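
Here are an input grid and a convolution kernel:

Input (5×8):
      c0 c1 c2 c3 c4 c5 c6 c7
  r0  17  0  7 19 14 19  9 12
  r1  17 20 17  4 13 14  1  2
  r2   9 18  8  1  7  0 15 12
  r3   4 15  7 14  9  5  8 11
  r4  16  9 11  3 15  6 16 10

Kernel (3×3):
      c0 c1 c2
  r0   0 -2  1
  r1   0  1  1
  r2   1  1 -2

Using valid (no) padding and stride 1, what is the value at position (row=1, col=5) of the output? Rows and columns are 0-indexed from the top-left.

The receptive field on the input at this output position is [14 1 2 / 0 15 12 / 5 8 11]. Elementwise product with the kernel and sum: 1·-2 + 2·1 + 15·1 + 12·1 + 5·1 + 8·1 + 11·-2.

18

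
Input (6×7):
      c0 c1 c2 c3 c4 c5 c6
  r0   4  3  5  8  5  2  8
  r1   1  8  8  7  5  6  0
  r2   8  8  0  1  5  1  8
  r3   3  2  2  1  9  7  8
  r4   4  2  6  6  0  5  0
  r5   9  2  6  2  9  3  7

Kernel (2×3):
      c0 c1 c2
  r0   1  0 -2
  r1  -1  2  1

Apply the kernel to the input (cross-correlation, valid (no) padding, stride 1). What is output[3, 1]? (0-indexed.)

16

The receptive field on the input at this output position is [2 2 1 / 2 6 6]. Elementwise product with the kernel and sum: 2·1 + 1·-2 + 2·-1 + 6·2 + 6·1.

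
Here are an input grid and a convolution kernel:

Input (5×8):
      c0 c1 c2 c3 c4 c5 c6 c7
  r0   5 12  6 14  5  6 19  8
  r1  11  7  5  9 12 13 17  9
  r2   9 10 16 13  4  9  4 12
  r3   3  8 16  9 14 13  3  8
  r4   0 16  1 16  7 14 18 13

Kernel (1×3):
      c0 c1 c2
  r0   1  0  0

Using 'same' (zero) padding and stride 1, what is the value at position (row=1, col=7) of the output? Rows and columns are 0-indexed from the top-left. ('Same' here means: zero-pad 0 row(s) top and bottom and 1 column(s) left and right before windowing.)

17

The receptive field on the zero-padded input at this output position is [17 9 0]. Elementwise product with the kernel and sum: 17·1.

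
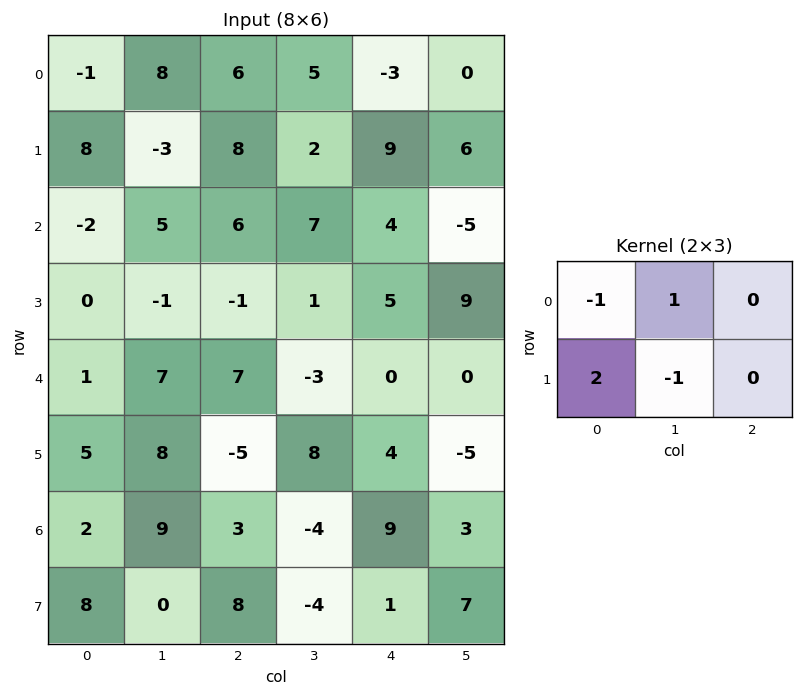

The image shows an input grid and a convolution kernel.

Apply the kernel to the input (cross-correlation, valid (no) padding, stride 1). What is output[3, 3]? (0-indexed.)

-2

The receptive field on the input at this output position is [1 5 9 / -3 0 0]. Elementwise product with the kernel and sum: 1·-1 + 5·1 + -3·2 + 0·-1.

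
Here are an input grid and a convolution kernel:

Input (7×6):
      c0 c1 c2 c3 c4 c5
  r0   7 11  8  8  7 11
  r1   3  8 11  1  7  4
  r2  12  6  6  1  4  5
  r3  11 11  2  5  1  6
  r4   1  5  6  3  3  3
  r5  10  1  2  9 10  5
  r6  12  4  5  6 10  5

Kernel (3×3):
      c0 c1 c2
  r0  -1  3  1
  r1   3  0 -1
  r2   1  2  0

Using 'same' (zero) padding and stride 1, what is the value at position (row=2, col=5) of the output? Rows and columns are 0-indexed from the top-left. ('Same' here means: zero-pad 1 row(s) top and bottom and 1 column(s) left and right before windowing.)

The receptive field on the zero-padded input at this output position is [7 4 0 / 4 5 0 / 1 6 0]. Elementwise product with the kernel and sum: 7·-1 + 4·3 + 0·1 + 4·3 + 0·-1 + 1·1 + 6·2.

30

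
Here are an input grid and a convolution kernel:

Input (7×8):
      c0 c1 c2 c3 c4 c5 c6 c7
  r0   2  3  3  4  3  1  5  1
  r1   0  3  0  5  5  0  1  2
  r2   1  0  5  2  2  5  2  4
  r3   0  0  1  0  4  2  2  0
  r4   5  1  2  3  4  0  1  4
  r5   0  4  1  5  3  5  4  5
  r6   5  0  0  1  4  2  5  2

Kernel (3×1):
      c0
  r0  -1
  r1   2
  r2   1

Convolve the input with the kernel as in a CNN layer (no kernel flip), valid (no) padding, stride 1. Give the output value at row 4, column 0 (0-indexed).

0

The receptive field on the input at this output position is [5 / 0 / 5]. Elementwise product with the kernel and sum: 5·-1 + 0·2 + 5·1.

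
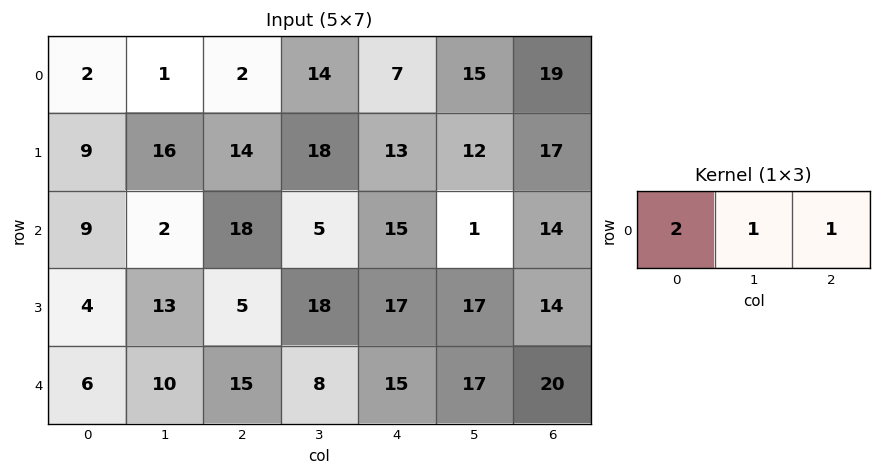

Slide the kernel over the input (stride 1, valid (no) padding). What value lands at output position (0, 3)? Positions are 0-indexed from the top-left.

The receptive field on the input at this output position is [14 7 15]. Elementwise product with the kernel and sum: 14·2 + 7·1 + 15·1.

50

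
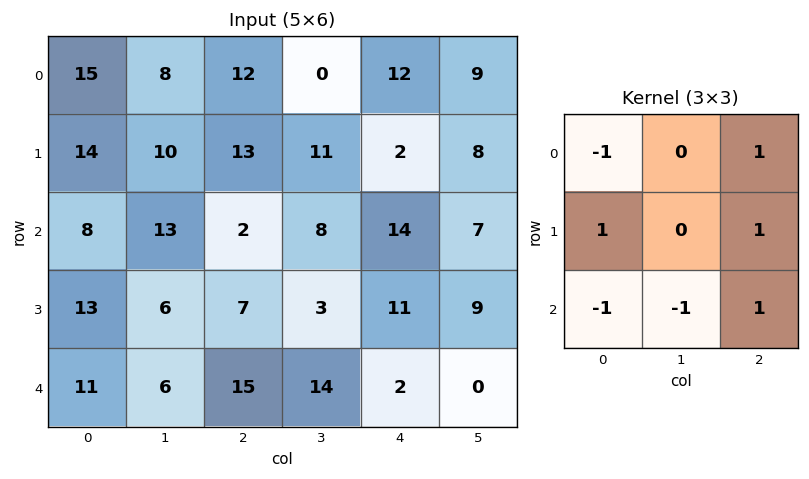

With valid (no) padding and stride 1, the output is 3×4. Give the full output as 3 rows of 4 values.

5 6 19 13
-3 12 6 7
12 -3 3 -5

Output[0,0]: The receptive field on the input at this output position is [15 8 12 / 14 10 13 / 8 13 2]. Elementwise product with the kernel and sum: 15·-1 + 12·1 + 14·1 + 13·1 + 8·-1 + 13·-1 + 2·1.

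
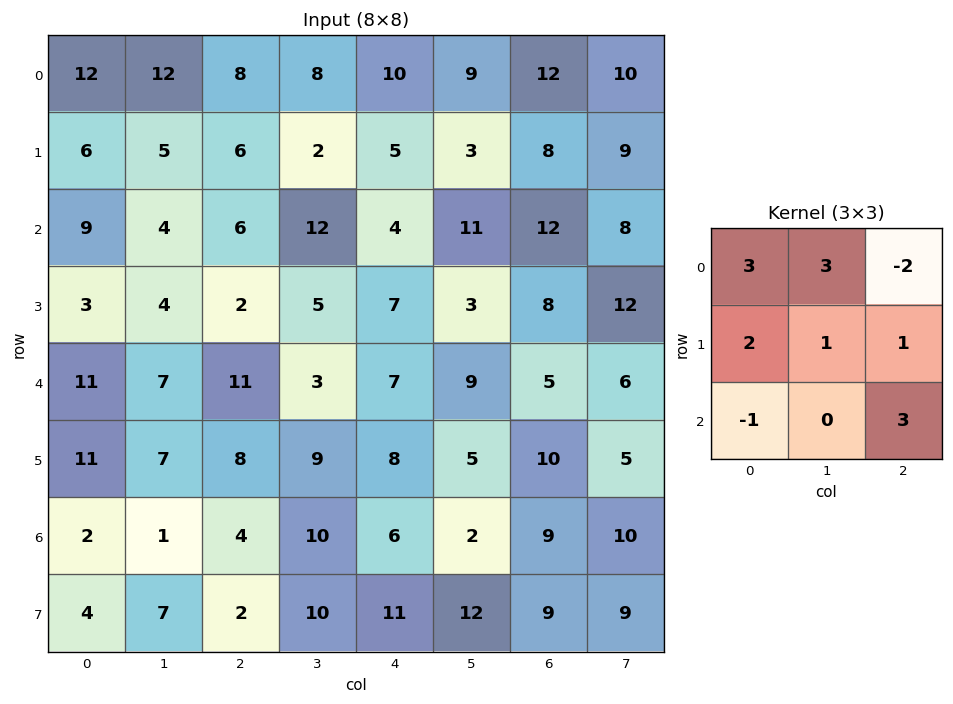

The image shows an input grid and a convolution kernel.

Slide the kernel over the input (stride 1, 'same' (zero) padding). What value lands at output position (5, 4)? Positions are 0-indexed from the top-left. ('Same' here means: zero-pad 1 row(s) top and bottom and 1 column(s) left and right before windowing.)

39

The receptive field on the zero-padded input at this output position is [3 7 9 / 9 8 5 / 10 6 2]. Elementwise product with the kernel and sum: 3·3 + 7·3 + 9·-2 + 9·2 + 8·1 + 5·1 + 10·-1 + 2·3.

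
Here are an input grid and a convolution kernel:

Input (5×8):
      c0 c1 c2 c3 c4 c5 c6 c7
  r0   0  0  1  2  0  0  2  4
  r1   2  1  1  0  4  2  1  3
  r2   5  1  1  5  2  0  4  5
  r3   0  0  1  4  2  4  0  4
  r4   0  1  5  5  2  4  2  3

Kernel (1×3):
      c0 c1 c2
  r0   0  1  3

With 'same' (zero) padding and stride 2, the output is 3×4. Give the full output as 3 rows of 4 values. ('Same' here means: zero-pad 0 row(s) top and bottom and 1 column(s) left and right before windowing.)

Output[0,0]: The receptive field on the zero-padded input at this output position is [0 0 0]. Elementwise product with the kernel and sum: 0·1 + 0·3.
Output[0,1]: The receptive field on the zero-padded input at this output position is [0 1 2]. Elementwise product with the kernel and sum: 1·1 + 2·3.

0 7 0 14
8 16 2 19
3 20 14 11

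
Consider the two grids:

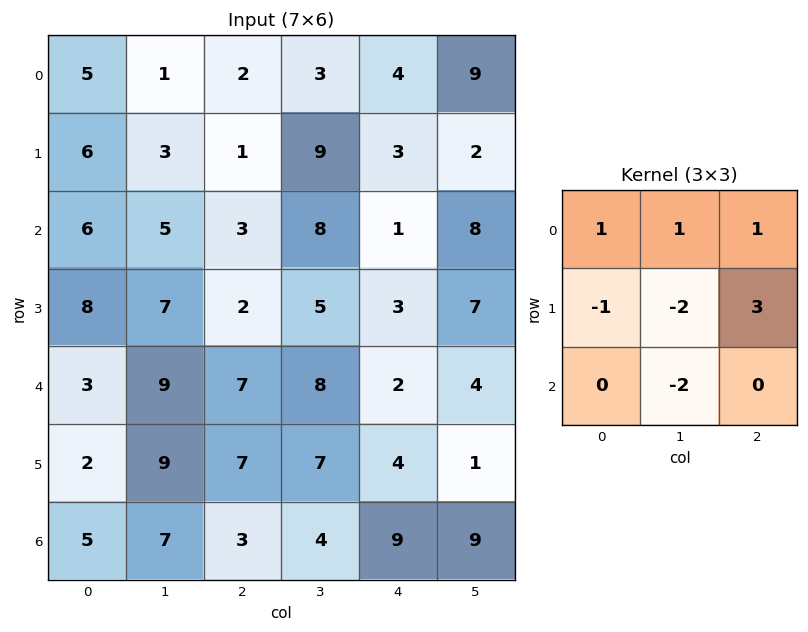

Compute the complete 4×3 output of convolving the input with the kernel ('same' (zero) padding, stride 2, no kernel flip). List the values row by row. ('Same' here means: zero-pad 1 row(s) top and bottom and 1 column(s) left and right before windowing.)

-19 2 10
-4 22 22
32 1 7
22 22 17

Output[0,0]: The receptive field on the zero-padded input at this output position is [0 0 0 / 0 5 1 / 0 6 3]. Elementwise product with the kernel and sum: 0·1 + 0·1 + 0·1 + 0·-1 + 5·-2 + 1·3 + 6·-2.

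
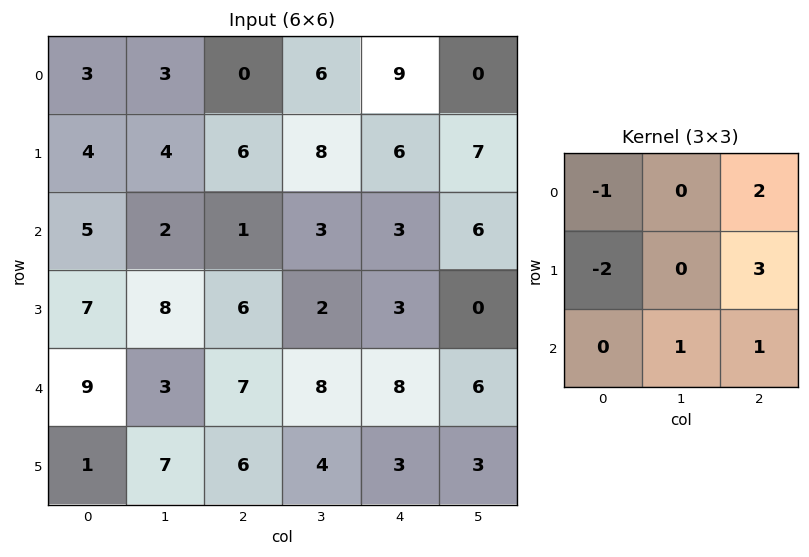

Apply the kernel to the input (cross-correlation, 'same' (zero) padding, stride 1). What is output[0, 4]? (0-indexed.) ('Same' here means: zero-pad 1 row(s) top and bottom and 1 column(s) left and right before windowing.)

The receptive field on the zero-padded input at this output position is [0 0 0 / 6 9 0 / 8 6 7]. Elementwise product with the kernel and sum: 0·-1 + 0·2 + 6·-2 + 0·3 + 6·1 + 7·1.

1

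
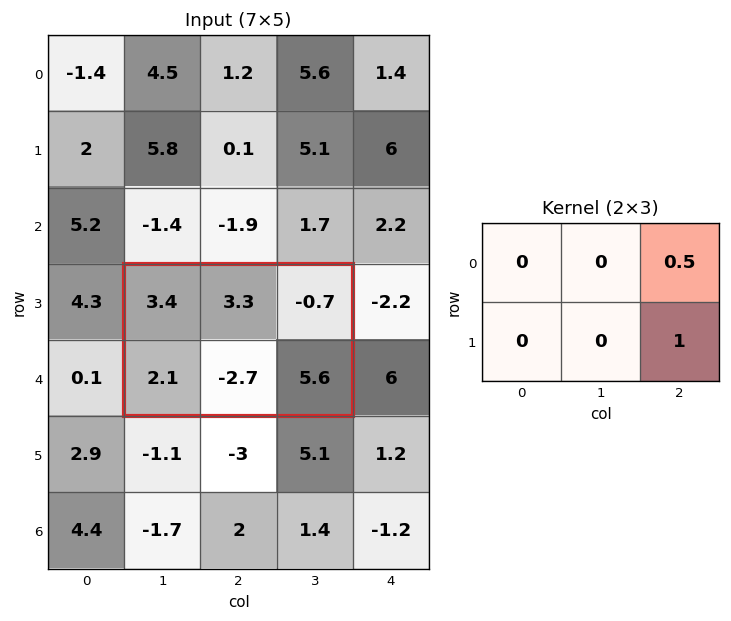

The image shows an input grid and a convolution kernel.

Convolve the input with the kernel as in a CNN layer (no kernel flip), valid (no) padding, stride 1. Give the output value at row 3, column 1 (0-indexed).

The receptive field on the input at this output position is [3.4 3.3 -0.7 / 2.1 -2.7 5.6]. Elementwise product with the kernel and sum: -0.7·0.5 + 5.6·1.

5.25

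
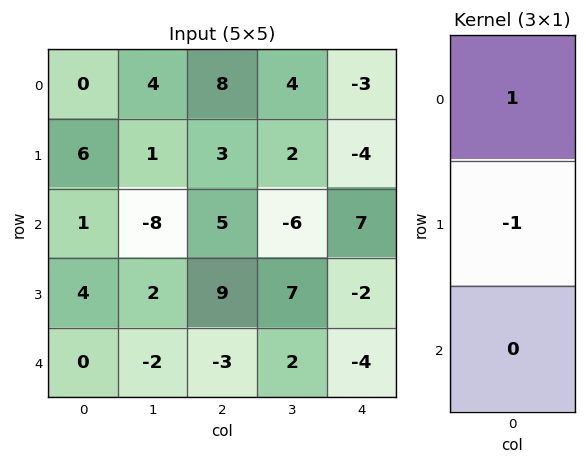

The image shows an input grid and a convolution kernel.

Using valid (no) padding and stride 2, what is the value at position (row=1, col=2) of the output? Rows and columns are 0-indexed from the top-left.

The receptive field on the input at this output position is [7 / -2 / -4]. Elementwise product with the kernel and sum: 7·1 + -2·-1.

9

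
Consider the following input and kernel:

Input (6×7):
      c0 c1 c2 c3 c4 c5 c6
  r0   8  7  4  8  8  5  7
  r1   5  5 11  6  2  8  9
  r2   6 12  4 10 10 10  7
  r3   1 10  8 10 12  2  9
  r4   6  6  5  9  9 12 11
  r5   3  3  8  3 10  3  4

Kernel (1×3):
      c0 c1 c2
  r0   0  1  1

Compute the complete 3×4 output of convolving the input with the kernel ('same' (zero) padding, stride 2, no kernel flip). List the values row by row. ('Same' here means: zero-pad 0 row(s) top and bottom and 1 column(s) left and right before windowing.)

15 12 13 7
18 14 20 7
12 14 21 11

Output[0,0]: The receptive field on the zero-padded input at this output position is [0 8 7]. Elementwise product with the kernel and sum: 8·1 + 7·1.
Output[0,1]: The receptive field on the zero-padded input at this output position is [7 4 8]. Elementwise product with the kernel and sum: 4·1 + 8·1.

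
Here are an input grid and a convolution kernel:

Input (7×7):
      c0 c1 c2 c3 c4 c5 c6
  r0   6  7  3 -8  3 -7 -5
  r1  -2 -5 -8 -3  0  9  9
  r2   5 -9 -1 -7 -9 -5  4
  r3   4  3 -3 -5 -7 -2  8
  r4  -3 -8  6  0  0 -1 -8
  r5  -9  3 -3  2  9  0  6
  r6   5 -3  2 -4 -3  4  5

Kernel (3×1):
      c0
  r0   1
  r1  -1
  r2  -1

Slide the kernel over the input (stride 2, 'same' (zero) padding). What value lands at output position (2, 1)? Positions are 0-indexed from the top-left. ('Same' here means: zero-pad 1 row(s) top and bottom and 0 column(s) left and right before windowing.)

-6

The receptive field on the zero-padded input at this output position is [-3 / 6 / -3]. Elementwise product with the kernel and sum: -3·1 + 6·-1 + -3·-1.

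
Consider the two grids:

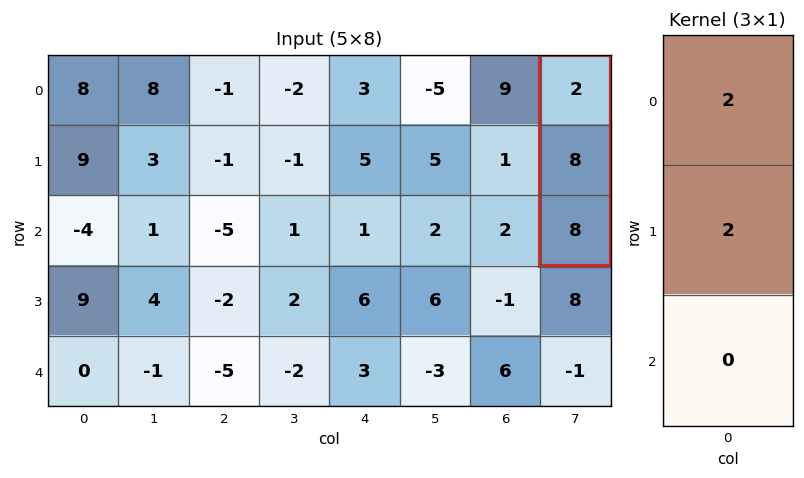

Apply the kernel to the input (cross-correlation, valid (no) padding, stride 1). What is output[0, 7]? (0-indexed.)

The receptive field on the input at this output position is [2 / 8 / 8]. Elementwise product with the kernel and sum: 2·2 + 8·2.

20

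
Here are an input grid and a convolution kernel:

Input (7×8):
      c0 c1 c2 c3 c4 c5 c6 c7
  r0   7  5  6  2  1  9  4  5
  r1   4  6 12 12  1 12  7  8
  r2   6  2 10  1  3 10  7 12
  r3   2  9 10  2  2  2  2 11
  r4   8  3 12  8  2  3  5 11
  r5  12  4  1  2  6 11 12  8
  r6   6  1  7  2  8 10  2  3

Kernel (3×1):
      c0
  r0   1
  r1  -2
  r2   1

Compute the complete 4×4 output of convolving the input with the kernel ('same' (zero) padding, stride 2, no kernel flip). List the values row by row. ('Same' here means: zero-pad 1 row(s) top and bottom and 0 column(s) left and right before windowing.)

Output[0,0]: The receptive field on the zero-padded input at this output position is [0 / 7 / 4]. Elementwise product with the kernel and sum: 0·1 + 7·-2 + 4·1.
Output[0,1]: The receptive field on the zero-padded input at this output position is [0 / 6 / 12]. Elementwise product with the kernel and sum: 0·1 + 6·-2 + 12·1.

-10 0 -1 -1
-6 2 -3 -5
-2 -13 4 4
0 -13 -10 8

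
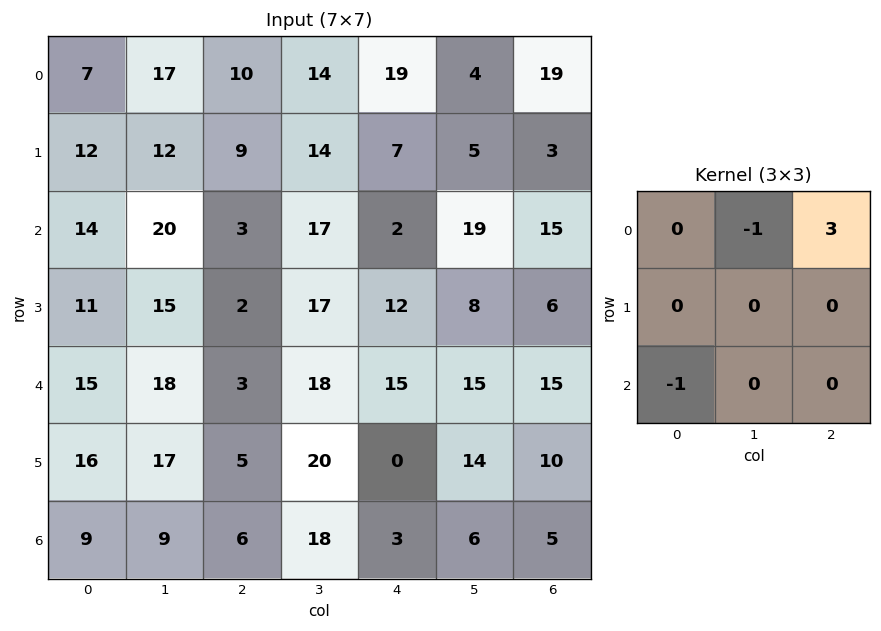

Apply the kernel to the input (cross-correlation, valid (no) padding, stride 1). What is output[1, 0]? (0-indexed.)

The receptive field on the input at this output position is [12 12 9 / 14 20 3 / 11 15 2]. Elementwise product with the kernel and sum: 12·-1 + 9·3 + 11·-1.

4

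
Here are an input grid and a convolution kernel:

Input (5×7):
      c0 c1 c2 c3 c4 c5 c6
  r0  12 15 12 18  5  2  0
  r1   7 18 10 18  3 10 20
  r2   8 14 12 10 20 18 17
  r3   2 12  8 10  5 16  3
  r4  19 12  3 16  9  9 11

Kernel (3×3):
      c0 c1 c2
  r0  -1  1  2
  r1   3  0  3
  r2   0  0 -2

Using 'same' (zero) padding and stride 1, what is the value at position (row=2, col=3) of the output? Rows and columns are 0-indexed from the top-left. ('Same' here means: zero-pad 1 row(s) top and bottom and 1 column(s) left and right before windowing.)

100

The receptive field on the zero-padded input at this output position is [10 18 3 / 12 10 20 / 8 10 5]. Elementwise product with the kernel and sum: 10·-1 + 18·1 + 3·2 + 12·3 + 20·3 + 5·-2.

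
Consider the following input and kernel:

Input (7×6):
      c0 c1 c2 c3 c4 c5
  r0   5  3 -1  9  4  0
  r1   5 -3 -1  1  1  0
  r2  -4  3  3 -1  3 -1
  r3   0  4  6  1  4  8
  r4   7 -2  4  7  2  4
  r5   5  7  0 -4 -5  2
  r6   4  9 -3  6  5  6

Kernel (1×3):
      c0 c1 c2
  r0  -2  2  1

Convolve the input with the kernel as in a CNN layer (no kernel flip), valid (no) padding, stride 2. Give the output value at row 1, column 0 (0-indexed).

17

The receptive field on the input at this output position is [-4 3 3]. Elementwise product with the kernel and sum: -4·-2 + 3·2 + 3·1.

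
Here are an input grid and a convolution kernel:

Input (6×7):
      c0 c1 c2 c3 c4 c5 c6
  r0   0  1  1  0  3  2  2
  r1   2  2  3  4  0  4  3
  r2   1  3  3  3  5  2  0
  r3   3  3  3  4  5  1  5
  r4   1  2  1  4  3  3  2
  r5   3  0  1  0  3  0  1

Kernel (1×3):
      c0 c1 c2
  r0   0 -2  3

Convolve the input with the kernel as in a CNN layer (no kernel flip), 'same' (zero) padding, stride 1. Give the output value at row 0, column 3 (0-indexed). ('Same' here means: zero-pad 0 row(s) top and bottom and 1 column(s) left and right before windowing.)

9

The receptive field on the zero-padded input at this output position is [1 0 3]. Elementwise product with the kernel and sum: 0·-2 + 3·3.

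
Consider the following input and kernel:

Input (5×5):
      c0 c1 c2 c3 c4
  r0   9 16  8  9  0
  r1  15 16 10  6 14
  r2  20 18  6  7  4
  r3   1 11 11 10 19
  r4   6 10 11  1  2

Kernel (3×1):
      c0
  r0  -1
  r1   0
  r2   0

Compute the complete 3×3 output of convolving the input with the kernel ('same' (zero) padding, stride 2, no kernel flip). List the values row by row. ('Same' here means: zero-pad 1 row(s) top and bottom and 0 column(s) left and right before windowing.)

Output[0,0]: The receptive field on the zero-padded input at this output position is [0 / 9 / 15]. Elementwise product with the kernel and sum: 0·-1.

0 0 0
-15 -10 -14
-1 -11 -19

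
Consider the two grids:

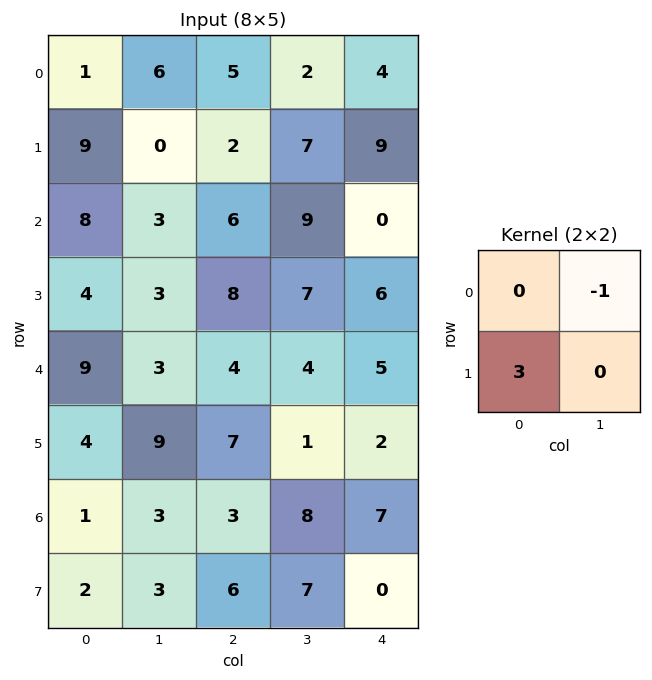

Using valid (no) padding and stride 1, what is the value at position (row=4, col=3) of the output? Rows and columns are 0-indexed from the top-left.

The receptive field on the input at this output position is [4 5 / 1 2]. Elementwise product with the kernel and sum: 5·-1 + 1·3.

-2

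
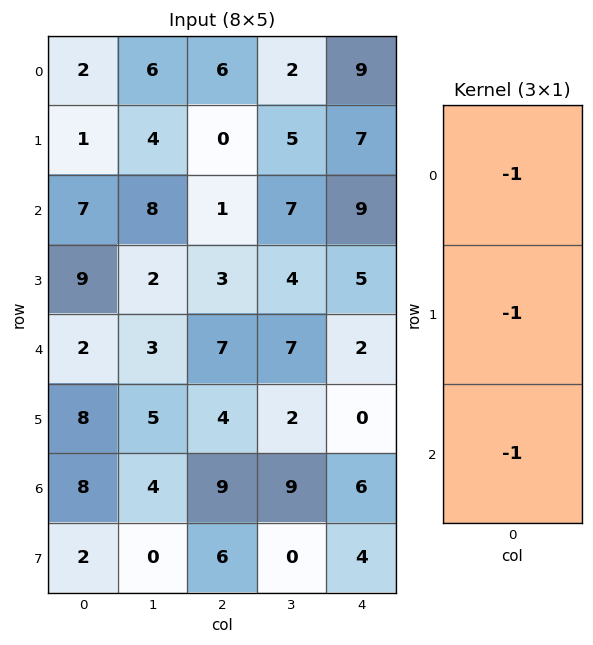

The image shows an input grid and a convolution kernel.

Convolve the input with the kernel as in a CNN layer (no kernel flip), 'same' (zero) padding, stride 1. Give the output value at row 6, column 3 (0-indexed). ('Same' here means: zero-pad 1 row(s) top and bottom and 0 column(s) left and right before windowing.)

The receptive field on the zero-padded input at this output position is [2 / 9 / 0]. Elementwise product with the kernel and sum: 2·-1 + 9·-1 + 0·-1.

-11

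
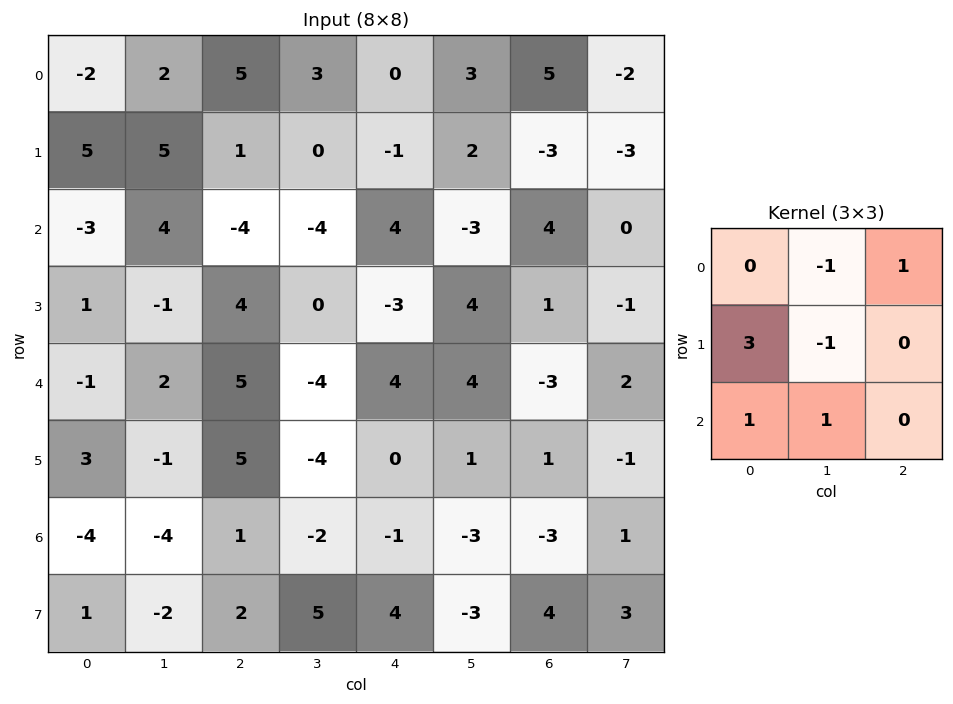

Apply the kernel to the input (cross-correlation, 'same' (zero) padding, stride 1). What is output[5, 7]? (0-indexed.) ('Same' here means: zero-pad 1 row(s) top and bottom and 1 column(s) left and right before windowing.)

0

The receptive field on the zero-padded input at this output position is [-3 2 0 / 1 -1 0 / -3 1 0]. Elementwise product with the kernel and sum: 2·-1 + 0·1 + 1·3 + -1·-1 + -3·1 + 1·1.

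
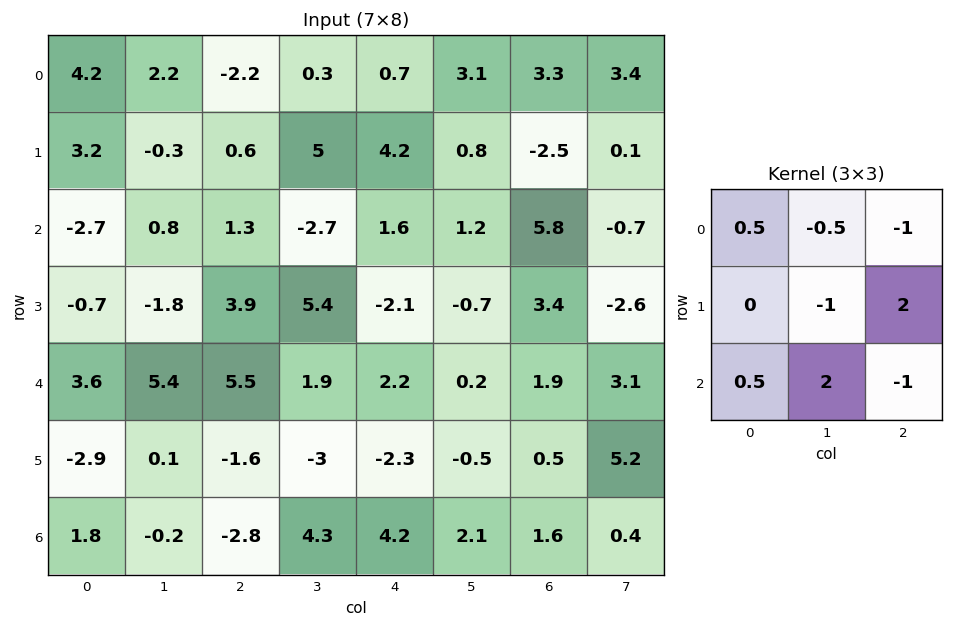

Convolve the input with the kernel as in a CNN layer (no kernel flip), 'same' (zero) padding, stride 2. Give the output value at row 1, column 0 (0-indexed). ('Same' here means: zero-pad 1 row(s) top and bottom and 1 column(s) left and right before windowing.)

3.4

The receptive field on the zero-padded input at this output position is [0 3.2 -0.3 / 0 -2.7 0.8 / 0 -0.7 -1.8]. Elementwise product with the kernel and sum: 0·0.5 + 3.2·-0.5 + -0.3·-1 + -2.7·-1 + 0.8·2 + 0·0.5 + -0.7·2 + -1.8·-1.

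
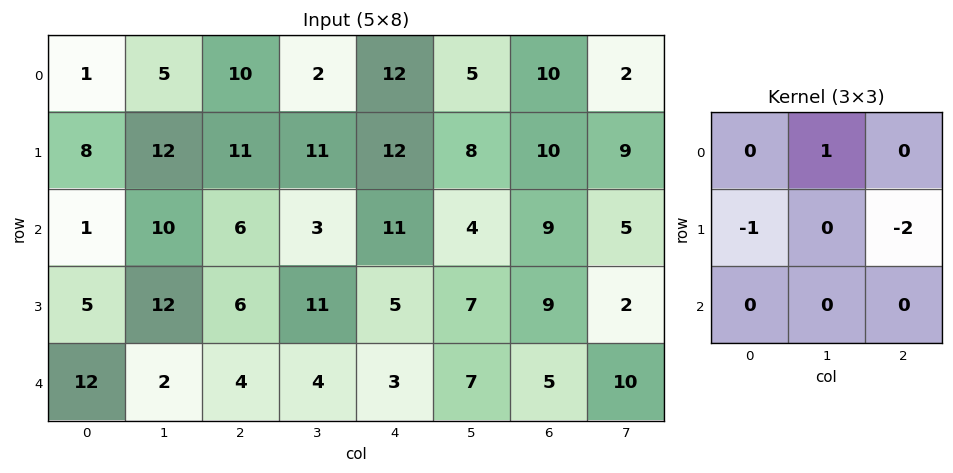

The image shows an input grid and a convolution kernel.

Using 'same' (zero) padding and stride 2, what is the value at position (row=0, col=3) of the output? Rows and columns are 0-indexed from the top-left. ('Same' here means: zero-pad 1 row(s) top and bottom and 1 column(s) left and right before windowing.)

The receptive field on the zero-padded input at this output position is [0 0 0 / 5 10 2 / 8 10 9]. Elementwise product with the kernel and sum: 0·1 + 5·-1 + 2·-2.

-9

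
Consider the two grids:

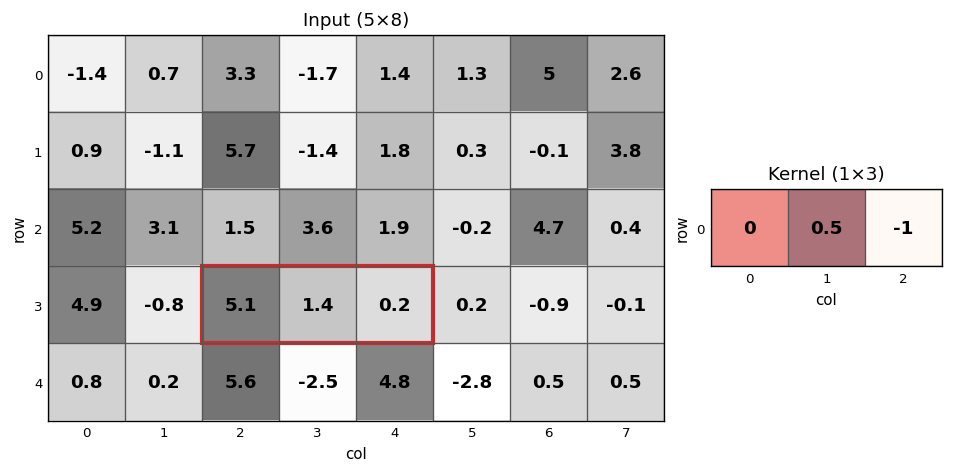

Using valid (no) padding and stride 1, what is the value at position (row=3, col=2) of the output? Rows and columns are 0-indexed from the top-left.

0.5

The receptive field on the input at this output position is [5.1 1.4 0.2]. Elementwise product with the kernel and sum: 1.4·0.5 + 0.2·-1.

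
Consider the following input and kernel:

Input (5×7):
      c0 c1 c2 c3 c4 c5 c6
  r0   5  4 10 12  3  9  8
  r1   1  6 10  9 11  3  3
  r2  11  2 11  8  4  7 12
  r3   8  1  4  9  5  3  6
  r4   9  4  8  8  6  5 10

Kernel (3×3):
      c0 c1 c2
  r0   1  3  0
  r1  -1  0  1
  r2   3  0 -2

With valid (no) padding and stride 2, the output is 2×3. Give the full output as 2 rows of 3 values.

37 72 10
24 48 24

Output[0,0]: The receptive field on the input at this output position is [5 4 10 / 1 6 10 / 11 2 11]. Elementwise product with the kernel and sum: 5·1 + 4·3 + 1·-1 + 10·1 + 11·3 + 11·-2.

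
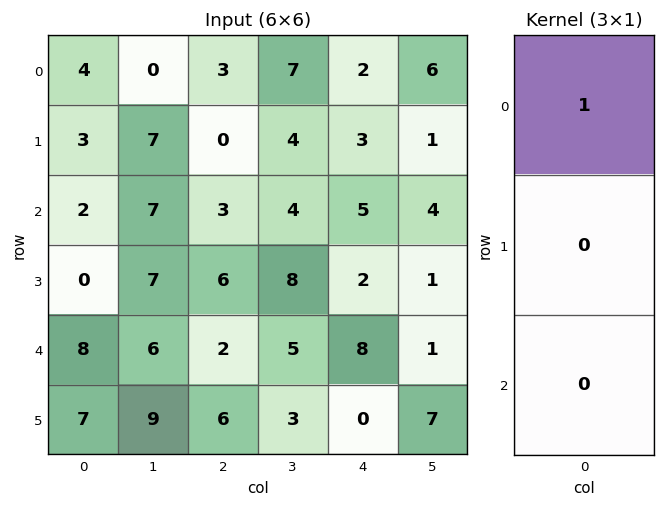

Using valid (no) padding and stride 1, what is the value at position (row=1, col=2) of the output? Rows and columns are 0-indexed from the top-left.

0

The receptive field on the input at this output position is [0 / 3 / 6]. Elementwise product with the kernel and sum: 0·1.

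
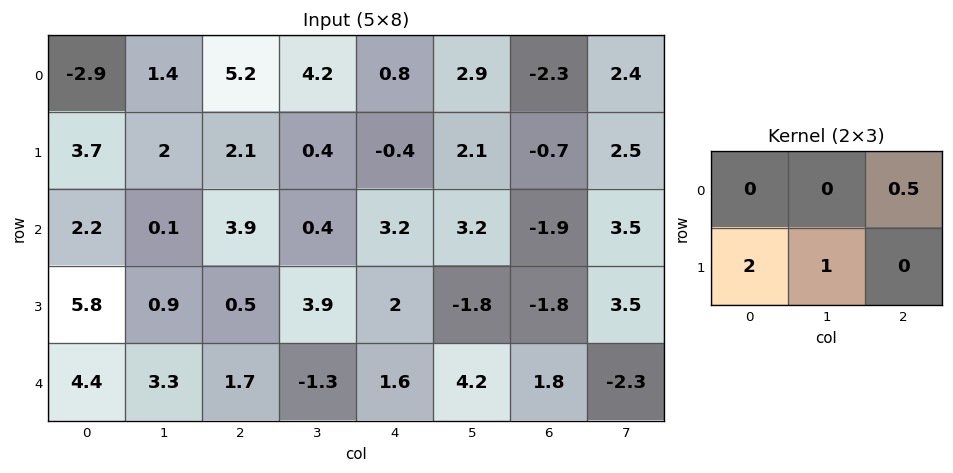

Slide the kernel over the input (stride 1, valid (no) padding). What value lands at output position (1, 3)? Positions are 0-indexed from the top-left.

The receptive field on the input at this output position is [0.4 -0.4 2.1 / 0.4 3.2 3.2]. Elementwise product with the kernel and sum: 2.1·0.5 + 0.4·2 + 3.2·1.

5.05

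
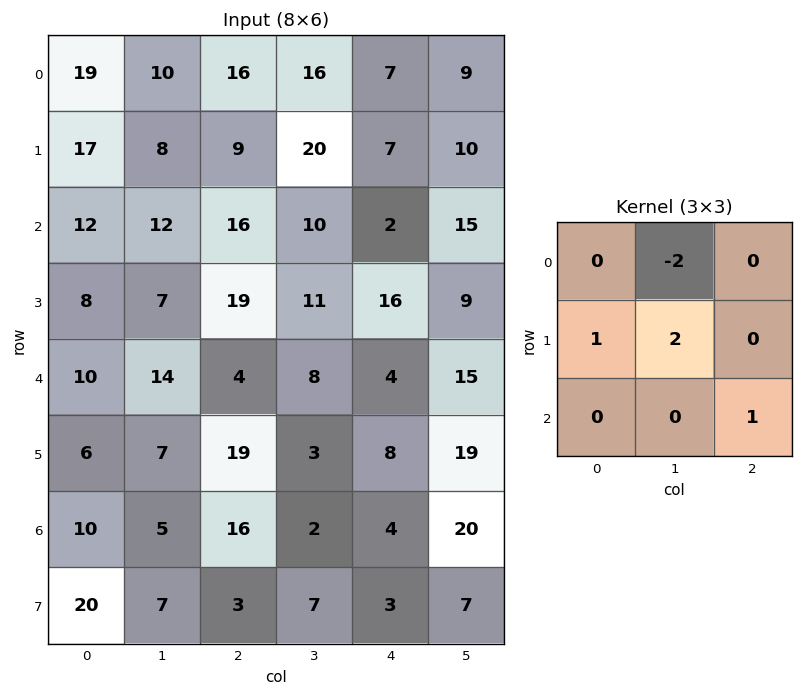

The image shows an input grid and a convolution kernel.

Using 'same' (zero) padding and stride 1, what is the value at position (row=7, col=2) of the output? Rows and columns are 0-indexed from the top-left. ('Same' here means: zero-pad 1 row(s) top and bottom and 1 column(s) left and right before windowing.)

The receptive field on the zero-padded input at this output position is [5 16 2 / 7 3 7 / 0 0 0]. Elementwise product with the kernel and sum: 16·-2 + 7·1 + 3·2 + 0·1.

-19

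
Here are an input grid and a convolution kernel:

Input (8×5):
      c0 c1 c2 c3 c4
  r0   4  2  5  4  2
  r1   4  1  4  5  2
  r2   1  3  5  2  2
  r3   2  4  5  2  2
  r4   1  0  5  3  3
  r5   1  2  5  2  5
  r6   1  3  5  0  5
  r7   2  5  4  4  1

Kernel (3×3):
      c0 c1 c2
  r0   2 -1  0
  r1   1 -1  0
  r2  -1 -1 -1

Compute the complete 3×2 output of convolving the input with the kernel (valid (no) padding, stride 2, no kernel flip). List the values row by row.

Output[0,0]: The receptive field on the input at this output position is [4 2 5 / 4 1 4 / 1 3 5]. Elementwise product with the kernel and sum: 4·2 + 2·-1 + 4·1 + 1·-1 + 1·-1 + 3·-1 + 5·-1.

0 -4
-9 0
-8 0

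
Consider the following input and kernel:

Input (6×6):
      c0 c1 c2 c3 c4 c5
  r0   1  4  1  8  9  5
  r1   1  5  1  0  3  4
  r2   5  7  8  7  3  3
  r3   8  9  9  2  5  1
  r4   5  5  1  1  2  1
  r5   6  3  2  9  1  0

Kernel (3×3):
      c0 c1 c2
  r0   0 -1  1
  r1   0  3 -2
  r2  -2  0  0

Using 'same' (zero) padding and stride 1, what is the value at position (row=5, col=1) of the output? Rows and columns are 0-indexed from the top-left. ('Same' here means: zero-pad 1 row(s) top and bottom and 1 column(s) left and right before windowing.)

The receptive field on the zero-padded input at this output position is [5 5 1 / 6 3 2 / 0 0 0]. Elementwise product with the kernel and sum: 5·-1 + 1·1 + 3·3 + 2·-2 + 0·-2.

1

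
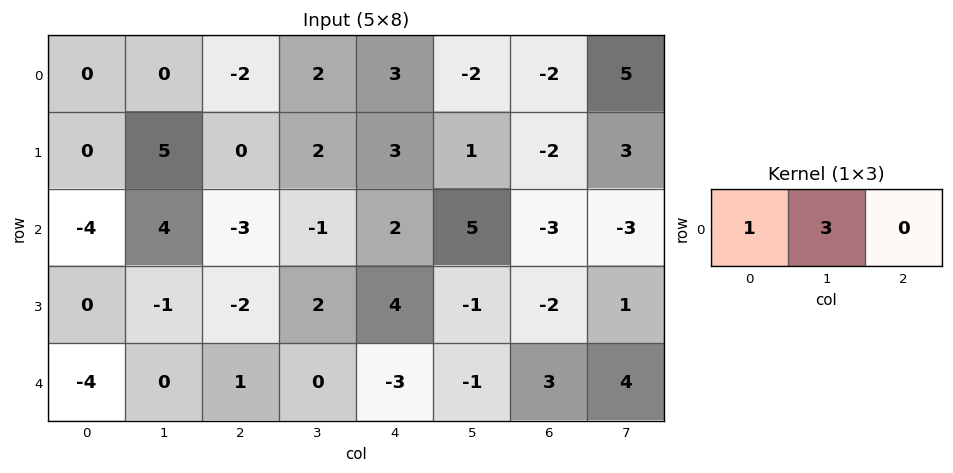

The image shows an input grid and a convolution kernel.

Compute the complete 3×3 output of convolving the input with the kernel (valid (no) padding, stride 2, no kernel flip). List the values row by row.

Output[0,0]: The receptive field on the input at this output position is [0 0 -2]. Elementwise product with the kernel and sum: 0·1 + 0·3.

0 4 -3
8 -6 17
-4 1 -6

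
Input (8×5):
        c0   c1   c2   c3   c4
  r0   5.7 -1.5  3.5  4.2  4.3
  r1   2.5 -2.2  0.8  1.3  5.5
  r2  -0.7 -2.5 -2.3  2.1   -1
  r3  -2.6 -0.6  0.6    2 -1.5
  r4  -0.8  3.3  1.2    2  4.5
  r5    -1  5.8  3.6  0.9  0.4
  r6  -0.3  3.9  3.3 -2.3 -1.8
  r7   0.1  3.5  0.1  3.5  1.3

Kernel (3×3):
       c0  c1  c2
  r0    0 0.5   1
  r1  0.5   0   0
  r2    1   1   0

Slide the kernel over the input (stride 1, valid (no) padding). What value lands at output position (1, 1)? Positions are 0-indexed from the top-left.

The receptive field on the input at this output position is [-2.2 0.8 1.3 / -2.5 -2.3 2.1 / -0.6 0.6 2]. Elementwise product with the kernel and sum: 0.8·0.5 + 1.3·1 + -2.5·0.5 + -0.6·1 + 0.6·1.

0.45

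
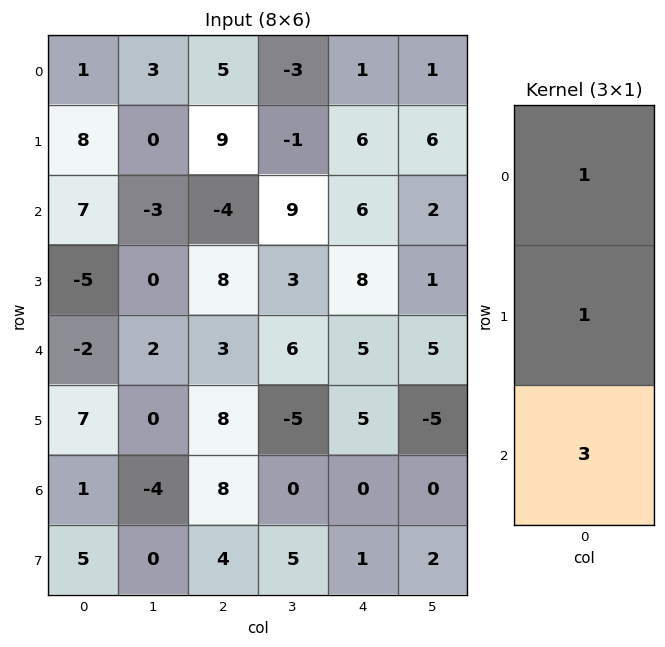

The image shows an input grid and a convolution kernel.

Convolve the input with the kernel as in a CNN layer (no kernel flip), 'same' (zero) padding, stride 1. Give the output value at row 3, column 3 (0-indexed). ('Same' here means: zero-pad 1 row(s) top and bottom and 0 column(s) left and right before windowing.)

30

The receptive field on the zero-padded input at this output position is [9 / 3 / 6]. Elementwise product with the kernel and sum: 9·1 + 3·1 + 6·3.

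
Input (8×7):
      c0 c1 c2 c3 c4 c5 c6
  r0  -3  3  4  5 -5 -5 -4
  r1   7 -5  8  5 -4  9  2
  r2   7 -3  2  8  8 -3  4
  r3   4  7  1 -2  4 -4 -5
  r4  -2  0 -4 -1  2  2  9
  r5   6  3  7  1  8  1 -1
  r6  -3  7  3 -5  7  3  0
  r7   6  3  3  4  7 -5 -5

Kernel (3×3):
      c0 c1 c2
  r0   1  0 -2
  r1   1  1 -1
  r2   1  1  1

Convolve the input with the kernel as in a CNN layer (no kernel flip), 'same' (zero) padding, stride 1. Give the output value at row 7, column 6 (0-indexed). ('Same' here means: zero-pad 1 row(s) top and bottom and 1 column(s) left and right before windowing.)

-7

The receptive field on the zero-padded input at this output position is [3 0 0 / -5 -5 0 / 0 0 0]. Elementwise product with the kernel and sum: 3·1 + 0·-2 + -5·1 + -5·1 + 0·-1 + 0·1 + 0·1 + 0·1.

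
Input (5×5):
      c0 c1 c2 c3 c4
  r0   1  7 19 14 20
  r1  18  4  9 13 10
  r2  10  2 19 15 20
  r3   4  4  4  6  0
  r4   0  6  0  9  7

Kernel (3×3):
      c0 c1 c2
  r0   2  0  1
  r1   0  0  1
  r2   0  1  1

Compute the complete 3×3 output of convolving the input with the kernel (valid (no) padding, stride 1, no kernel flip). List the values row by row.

51 75 103
72 46 54
49 34 74

Output[0,0]: The receptive field on the input at this output position is [1 7 19 / 18 4 9 / 10 2 19]. Elementwise product with the kernel and sum: 1·2 + 19·1 + 9·1 + 2·1 + 19·1.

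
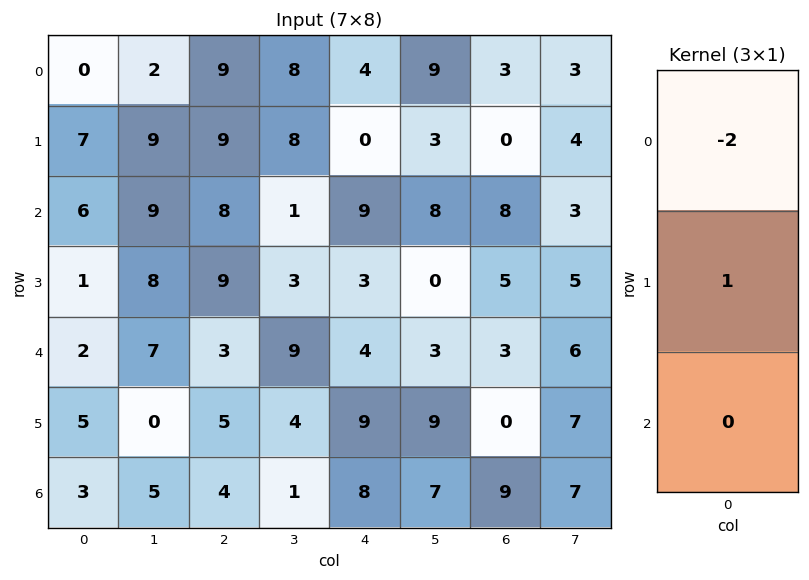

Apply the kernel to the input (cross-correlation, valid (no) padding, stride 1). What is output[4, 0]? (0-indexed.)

1

The receptive field on the input at this output position is [2 / 5 / 3]. Elementwise product with the kernel and sum: 2·-2 + 5·1.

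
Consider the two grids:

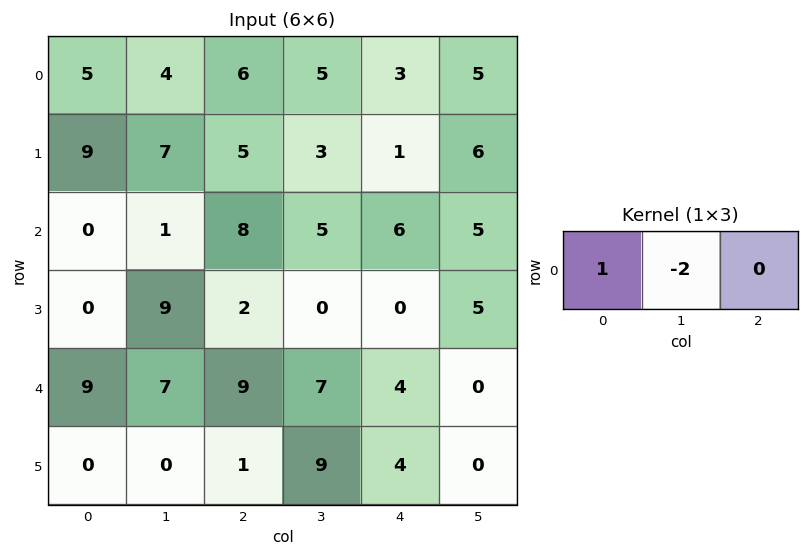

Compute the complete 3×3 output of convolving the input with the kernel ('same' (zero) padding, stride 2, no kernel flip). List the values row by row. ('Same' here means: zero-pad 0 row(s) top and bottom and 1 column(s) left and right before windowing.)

Output[0,0]: The receptive field on the zero-padded input at this output position is [0 5 4]. Elementwise product with the kernel and sum: 0·1 + 5·-2.
Output[0,1]: The receptive field on the zero-padded input at this output position is [4 6 5]. Elementwise product with the kernel and sum: 4·1 + 6·-2.

-10 -8 -1
0 -15 -7
-18 -11 -1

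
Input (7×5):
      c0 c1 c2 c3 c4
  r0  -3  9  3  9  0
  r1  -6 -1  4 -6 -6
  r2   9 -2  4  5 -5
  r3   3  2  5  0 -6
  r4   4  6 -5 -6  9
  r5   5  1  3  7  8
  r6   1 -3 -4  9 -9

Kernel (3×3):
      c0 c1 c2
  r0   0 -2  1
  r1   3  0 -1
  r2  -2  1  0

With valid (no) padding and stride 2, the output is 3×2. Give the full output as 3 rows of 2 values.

-57 -3
10 10
-10 39

Output[0,0]: The receptive field on the input at this output position is [-3 9 3 / -6 -1 4 / 9 -2 4]. Elementwise product with the kernel and sum: 9·-2 + 3·1 + -6·3 + 4·-1 + 9·-2 + -2·1.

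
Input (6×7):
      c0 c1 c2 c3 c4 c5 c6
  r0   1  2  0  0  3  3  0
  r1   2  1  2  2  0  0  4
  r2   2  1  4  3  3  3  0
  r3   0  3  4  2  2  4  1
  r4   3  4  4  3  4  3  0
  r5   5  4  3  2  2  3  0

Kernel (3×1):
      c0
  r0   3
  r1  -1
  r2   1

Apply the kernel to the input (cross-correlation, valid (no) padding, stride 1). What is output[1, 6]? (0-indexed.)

13

The receptive field on the input at this output position is [4 / 0 / 1]. Elementwise product with the kernel and sum: 4·3 + 0·-1 + 1·1.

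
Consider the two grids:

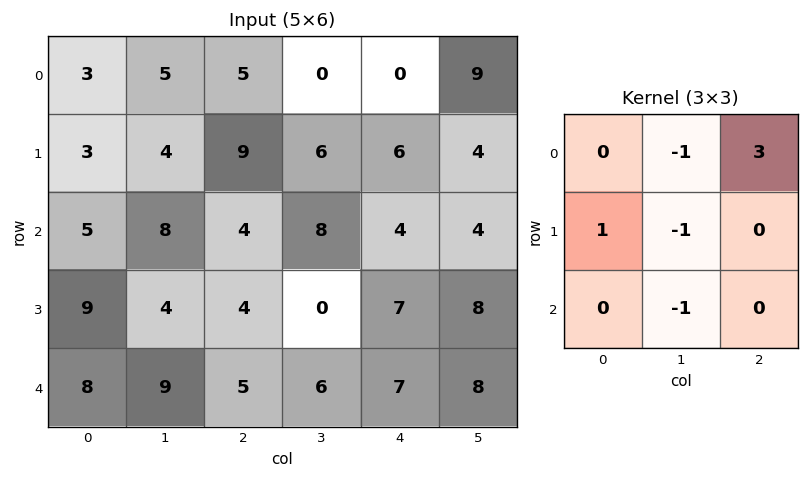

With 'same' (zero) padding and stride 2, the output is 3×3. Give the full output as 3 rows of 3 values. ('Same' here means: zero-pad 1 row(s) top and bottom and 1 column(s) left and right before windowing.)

-6 -9 -6
-5 9 3
-5 0 16

Output[0,0]: The receptive field on the zero-padded input at this output position is [0 0 0 / 0 3 5 / 0 3 4]. Elementwise product with the kernel and sum: 0·-1 + 0·3 + 0·1 + 3·-1 + 3·-1.
Output[0,1]: The receptive field on the zero-padded input at this output position is [0 0 0 / 5 5 0 / 4 9 6]. Elementwise product with the kernel and sum: 0·-1 + 0·3 + 5·1 + 5·-1 + 9·-1.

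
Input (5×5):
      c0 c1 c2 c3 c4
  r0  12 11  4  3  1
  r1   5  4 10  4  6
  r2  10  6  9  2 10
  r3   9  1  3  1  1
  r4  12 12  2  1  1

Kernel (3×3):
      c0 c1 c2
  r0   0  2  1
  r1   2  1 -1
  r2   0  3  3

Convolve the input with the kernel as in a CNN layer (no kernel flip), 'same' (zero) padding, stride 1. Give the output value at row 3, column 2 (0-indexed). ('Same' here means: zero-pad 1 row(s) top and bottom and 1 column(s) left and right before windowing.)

33

The receptive field on the zero-padded input at this output position is [6 9 2 / 1 3 1 / 12 2 1]. Elementwise product with the kernel and sum: 9·2 + 2·1 + 1·2 + 3·1 + 1·-1 + 2·3 + 1·3.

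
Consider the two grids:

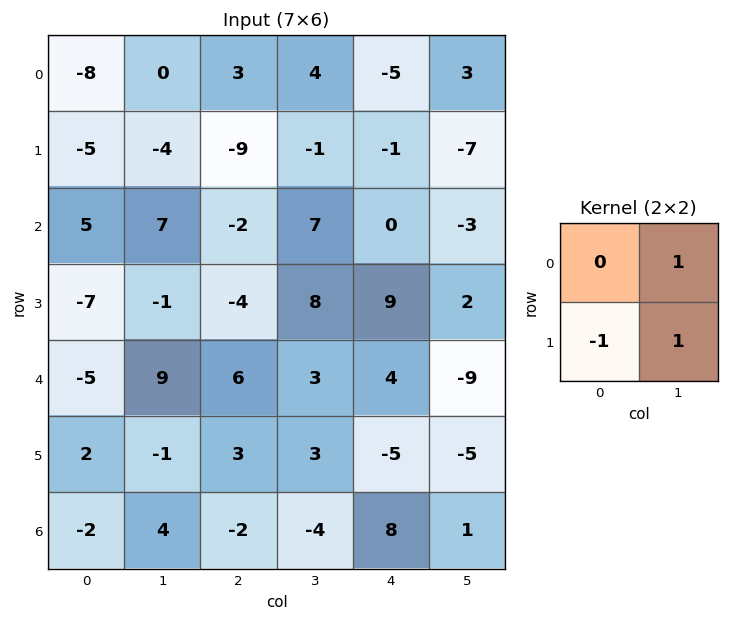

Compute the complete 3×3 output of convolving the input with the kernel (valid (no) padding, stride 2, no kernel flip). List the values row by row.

Output[0,0]: The receptive field on the input at this output position is [-8 0 / -5 -4]. Elementwise product with the kernel and sum: 0·1 + -5·-1 + -4·1.

1 12 -3
13 19 -10
6 3 -9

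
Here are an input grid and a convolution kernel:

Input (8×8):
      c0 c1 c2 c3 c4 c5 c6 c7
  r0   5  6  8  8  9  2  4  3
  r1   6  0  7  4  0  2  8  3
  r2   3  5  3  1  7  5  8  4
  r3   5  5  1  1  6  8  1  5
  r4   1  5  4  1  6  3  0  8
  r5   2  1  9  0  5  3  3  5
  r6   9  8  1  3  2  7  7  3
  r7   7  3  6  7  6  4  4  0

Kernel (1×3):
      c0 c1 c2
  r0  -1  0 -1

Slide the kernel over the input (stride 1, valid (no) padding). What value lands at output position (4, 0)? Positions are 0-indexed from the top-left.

The receptive field on the input at this output position is [1 5 4]. Elementwise product with the kernel and sum: 1·-1 + 4·-1.

-5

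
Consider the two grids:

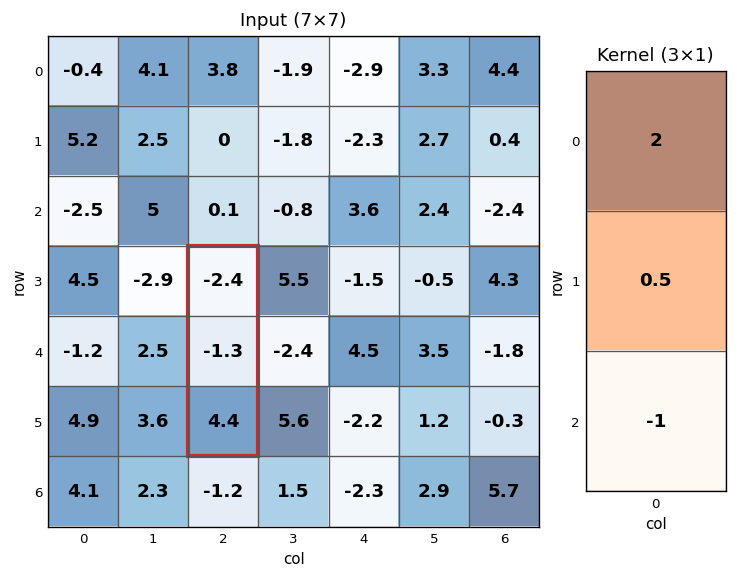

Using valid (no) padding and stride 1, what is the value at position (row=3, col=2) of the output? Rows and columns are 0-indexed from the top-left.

The receptive field on the input at this output position is [-2.4 / -1.3 / 4.4]. Elementwise product with the kernel and sum: -2.4·2 + -1.3·0.5 + 4.4·-1.

-9.85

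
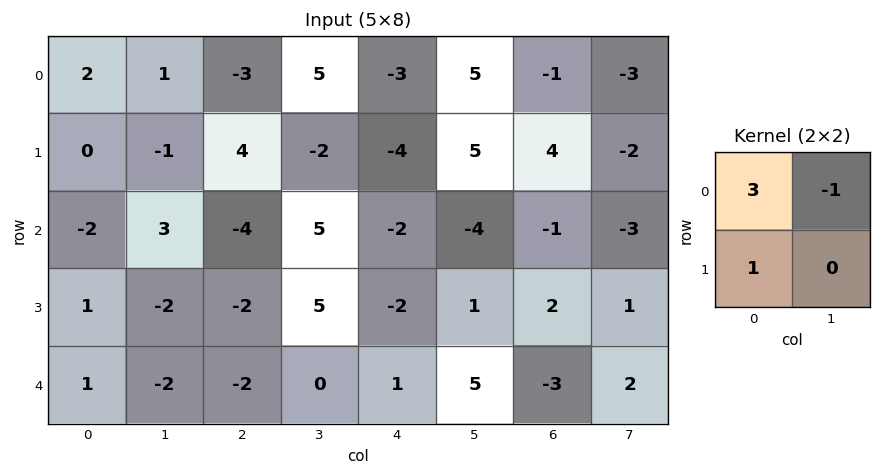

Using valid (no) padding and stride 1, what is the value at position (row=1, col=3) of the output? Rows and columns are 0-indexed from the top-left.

3

The receptive field on the input at this output position is [-2 -4 / 5 -2]. Elementwise product with the kernel and sum: -2·3 + -4·-1 + 5·1.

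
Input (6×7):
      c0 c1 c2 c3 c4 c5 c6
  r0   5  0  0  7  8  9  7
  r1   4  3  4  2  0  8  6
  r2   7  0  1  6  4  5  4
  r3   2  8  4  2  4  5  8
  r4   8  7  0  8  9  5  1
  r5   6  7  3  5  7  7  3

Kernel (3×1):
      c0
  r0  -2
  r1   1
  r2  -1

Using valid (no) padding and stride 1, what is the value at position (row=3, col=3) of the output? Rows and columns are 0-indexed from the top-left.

-1

The receptive field on the input at this output position is [2 / 8 / 5]. Elementwise product with the kernel and sum: 2·-2 + 8·1 + 5·-1.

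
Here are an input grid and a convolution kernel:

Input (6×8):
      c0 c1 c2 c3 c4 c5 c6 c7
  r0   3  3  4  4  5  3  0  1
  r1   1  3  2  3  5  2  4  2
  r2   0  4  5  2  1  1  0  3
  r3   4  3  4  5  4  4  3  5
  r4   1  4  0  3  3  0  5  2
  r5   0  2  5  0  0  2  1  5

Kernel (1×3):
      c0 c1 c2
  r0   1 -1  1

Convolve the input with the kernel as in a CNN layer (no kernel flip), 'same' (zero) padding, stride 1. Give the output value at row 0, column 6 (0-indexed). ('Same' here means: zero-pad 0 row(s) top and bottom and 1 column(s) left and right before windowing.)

The receptive field on the zero-padded input at this output position is [3 0 1]. Elementwise product with the kernel and sum: 3·1 + 0·-1 + 1·1.

4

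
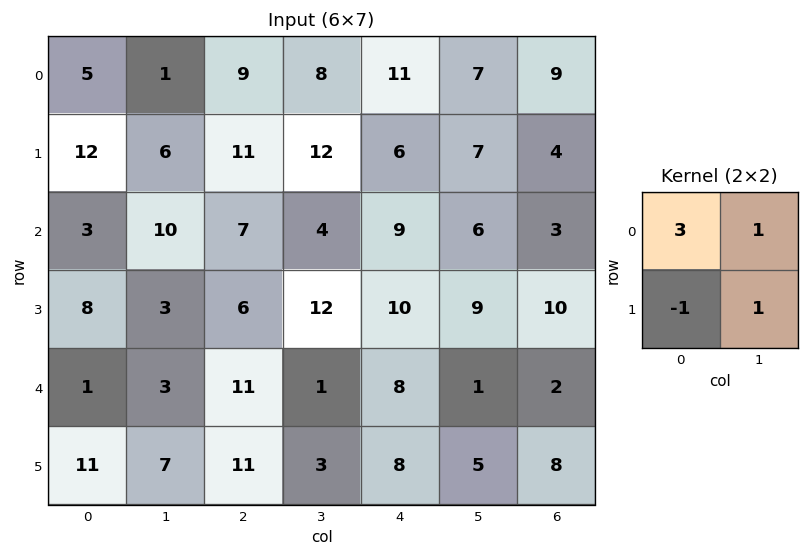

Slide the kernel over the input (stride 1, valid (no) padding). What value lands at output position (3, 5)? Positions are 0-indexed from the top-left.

38

The receptive field on the input at this output position is [9 10 / 1 2]. Elementwise product with the kernel and sum: 9·3 + 10·1 + 1·-1 + 2·1.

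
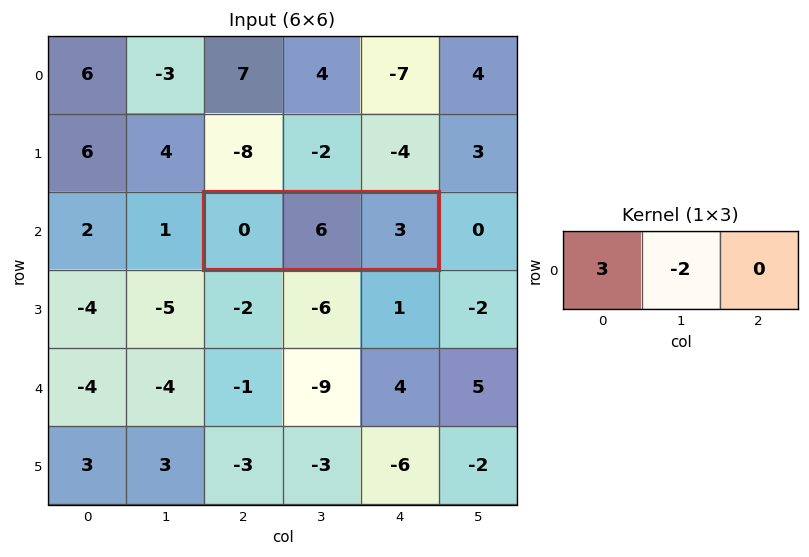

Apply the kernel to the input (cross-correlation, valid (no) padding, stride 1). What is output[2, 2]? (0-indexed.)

The receptive field on the input at this output position is [0 6 3]. Elementwise product with the kernel and sum: 0·3 + 6·-2.

-12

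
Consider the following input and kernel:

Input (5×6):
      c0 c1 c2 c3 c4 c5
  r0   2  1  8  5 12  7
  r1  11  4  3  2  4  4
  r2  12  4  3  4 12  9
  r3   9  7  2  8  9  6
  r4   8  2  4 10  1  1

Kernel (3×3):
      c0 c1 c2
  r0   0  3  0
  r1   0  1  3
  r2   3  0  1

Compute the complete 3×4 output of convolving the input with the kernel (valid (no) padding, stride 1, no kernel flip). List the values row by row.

Output[0,0]: The receptive field on the input at this output position is [2 1 8 / 11 4 3 / 12 4 3]. Elementwise product with the kernel and sum: 1·3 + 4·1 + 3·3 + 12·3 + 3·1.
Output[0,1]: The receptive field on the input at this output position is [1 8 5 / 4 3 2 / 4 3 4]. Elementwise product with the kernel and sum: 8·3 + 3·1 + 2·3 + 4·3 + 4·1.

55 49 50 73
54 53 61 81
53 51 60 94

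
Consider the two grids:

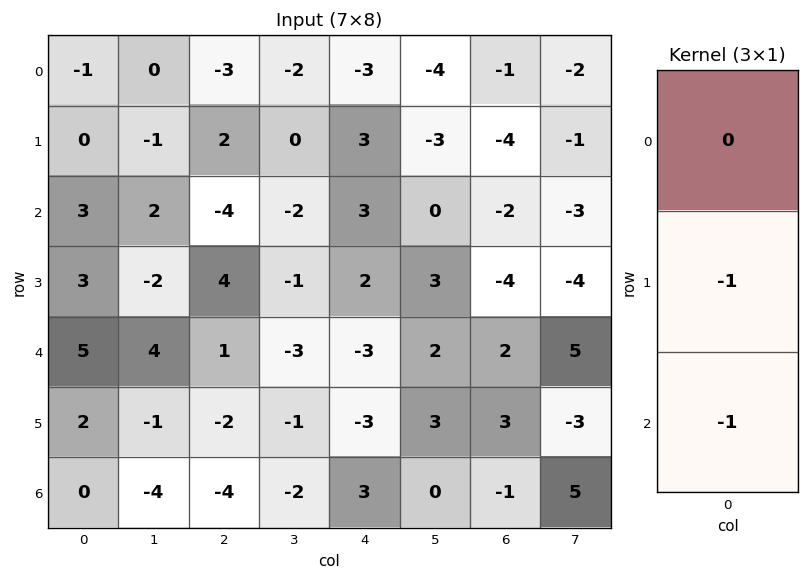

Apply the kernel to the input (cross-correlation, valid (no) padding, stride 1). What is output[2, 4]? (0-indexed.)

The receptive field on the input at this output position is [3 / 2 / -3]. Elementwise product with the kernel and sum: 2·-1 + -3·-1.

1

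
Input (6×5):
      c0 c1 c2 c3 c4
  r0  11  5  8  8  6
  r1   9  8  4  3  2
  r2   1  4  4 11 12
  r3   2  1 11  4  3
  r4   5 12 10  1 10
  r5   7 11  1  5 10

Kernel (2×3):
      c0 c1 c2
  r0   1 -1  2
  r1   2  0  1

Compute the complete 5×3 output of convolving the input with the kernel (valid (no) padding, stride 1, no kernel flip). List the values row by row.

44 32 22
15 29 25
20 28 42
43 23 43
28 31 41

Output[0,0]: The receptive field on the input at this output position is [11 5 8 / 9 8 4]. Elementwise product with the kernel and sum: 11·1 + 5·-1 + 8·2 + 9·2 + 4·1.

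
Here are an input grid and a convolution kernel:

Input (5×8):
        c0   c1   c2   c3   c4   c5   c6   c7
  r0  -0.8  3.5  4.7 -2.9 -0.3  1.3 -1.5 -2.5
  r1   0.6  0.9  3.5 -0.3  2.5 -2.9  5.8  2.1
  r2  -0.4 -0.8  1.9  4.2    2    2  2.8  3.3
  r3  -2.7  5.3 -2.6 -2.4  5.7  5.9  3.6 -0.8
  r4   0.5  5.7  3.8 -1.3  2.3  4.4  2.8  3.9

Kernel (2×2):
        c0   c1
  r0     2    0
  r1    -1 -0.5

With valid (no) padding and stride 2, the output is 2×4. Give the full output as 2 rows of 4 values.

Output[0,0]: The receptive field on the input at this output position is [-0.8 3.5 / 0.6 0.9]. Elementwise product with the kernel and sum: -0.8·2 + 0.6·-1 + 0.9·-0.5.

-2.65 6.05 -1.65 -9.85
-0.75 7.6 -4.65 2.4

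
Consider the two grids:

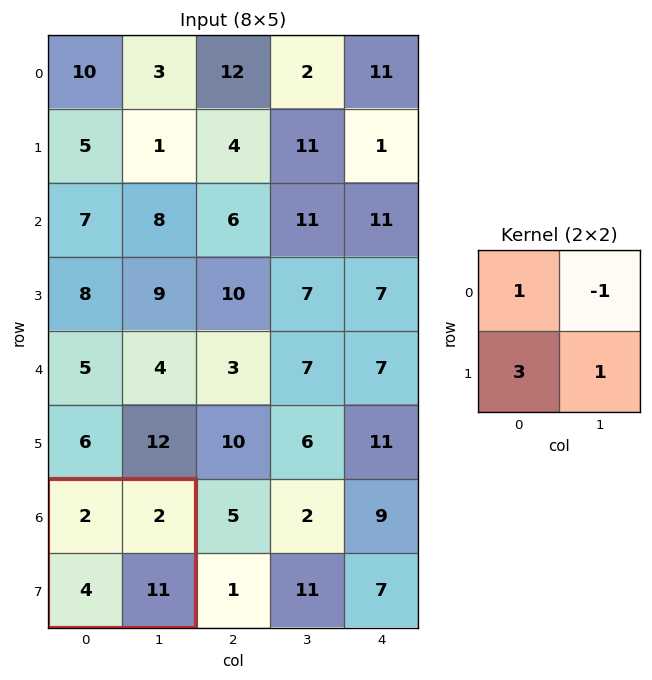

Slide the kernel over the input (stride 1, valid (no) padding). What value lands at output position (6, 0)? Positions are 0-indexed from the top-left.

The receptive field on the input at this output position is [2 2 / 4 11]. Elementwise product with the kernel and sum: 2·1 + 2·-1 + 4·3 + 11·1.

23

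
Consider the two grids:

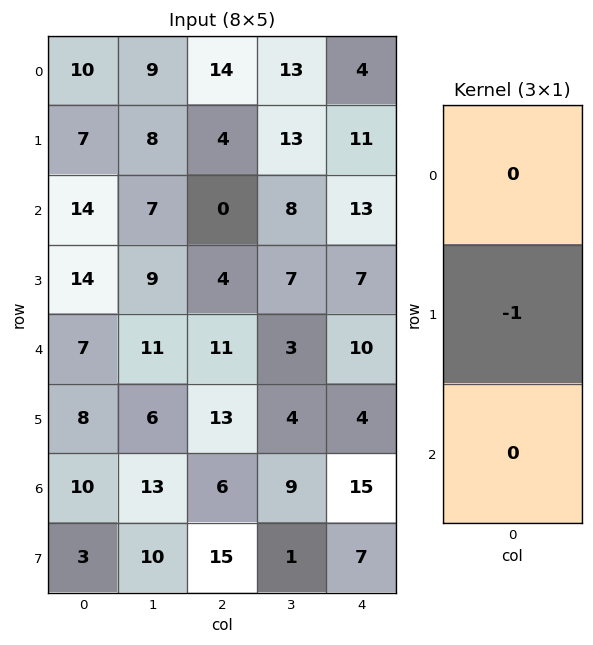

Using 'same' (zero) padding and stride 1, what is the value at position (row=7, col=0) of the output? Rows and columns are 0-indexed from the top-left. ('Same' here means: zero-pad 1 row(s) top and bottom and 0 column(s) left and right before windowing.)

The receptive field on the zero-padded input at this output position is [10 / 3 / 0]. Elementwise product with the kernel and sum: 3·-1.

-3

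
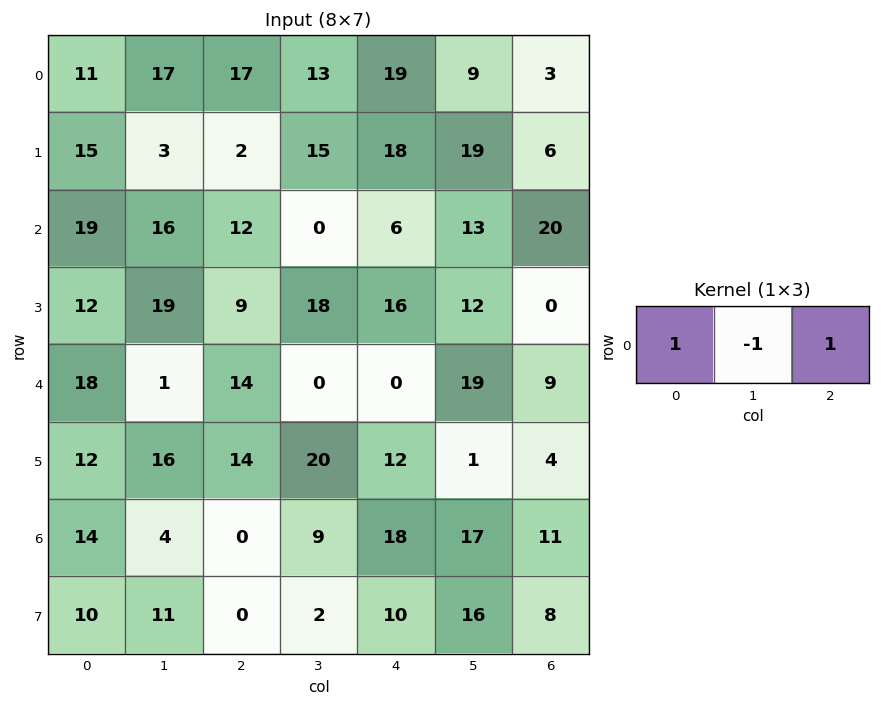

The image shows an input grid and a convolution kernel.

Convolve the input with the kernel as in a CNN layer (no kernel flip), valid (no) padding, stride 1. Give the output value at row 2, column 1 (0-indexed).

4

The receptive field on the input at this output position is [16 12 0]. Elementwise product with the kernel and sum: 16·1 + 12·-1 + 0·1.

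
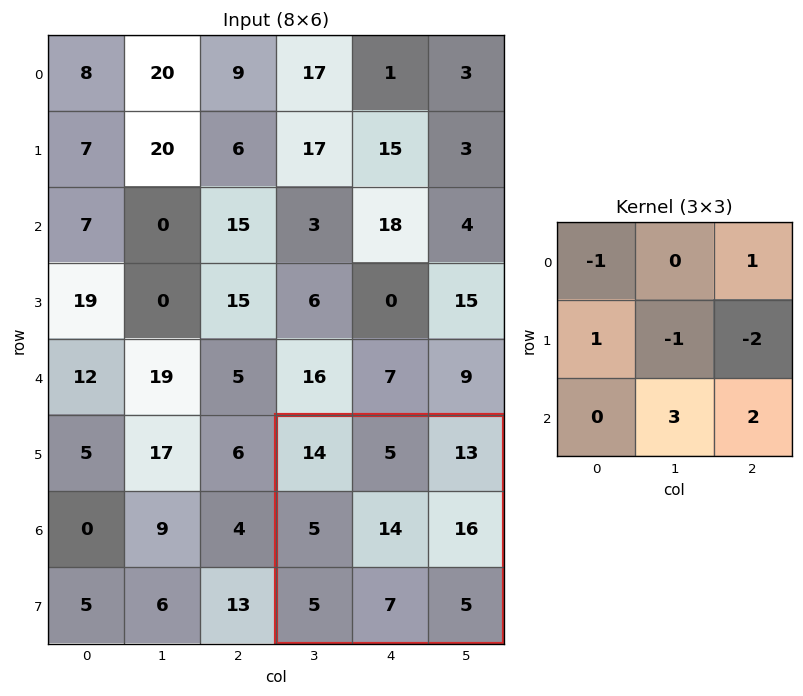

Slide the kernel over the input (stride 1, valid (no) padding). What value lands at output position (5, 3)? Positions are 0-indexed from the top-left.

The receptive field on the input at this output position is [14 5 13 / 5 14 16 / 5 7 5]. Elementwise product with the kernel and sum: 14·-1 + 13·1 + 5·1 + 14·-1 + 16·-2 + 7·3 + 5·2.

-11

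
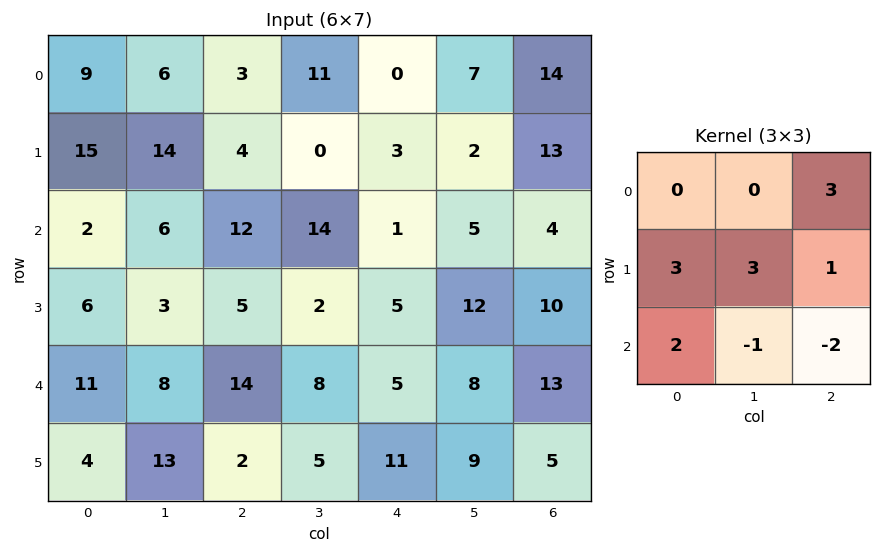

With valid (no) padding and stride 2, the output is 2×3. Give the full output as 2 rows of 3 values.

Output[0,0]: The receptive field on the input at this output position is [9 6 3 / 15 14 4 / 2 6 12]. Elementwise product with the kernel and sum: 3·3 + 15·3 + 14·3 + 4·1 + 2·2 + 6·-1 + 12·-2.
Output[0,1]: The receptive field on the input at this output position is [3 11 0 / 4 0 3 / 12 14 1]. Elementwise product with the kernel and sum: 0·3 + 4·3 + 0·3 + 3·1 + 12·2 + 14·-1 + 1·-2.

74 23 59
54 39 49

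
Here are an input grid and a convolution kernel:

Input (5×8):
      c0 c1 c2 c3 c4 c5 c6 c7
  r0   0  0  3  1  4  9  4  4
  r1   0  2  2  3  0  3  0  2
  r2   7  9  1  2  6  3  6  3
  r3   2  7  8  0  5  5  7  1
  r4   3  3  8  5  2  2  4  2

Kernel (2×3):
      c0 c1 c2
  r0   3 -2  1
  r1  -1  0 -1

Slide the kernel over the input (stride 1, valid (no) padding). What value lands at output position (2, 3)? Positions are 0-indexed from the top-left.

The receptive field on the input at this output position is [2 6 3 / 0 5 5]. Elementwise product with the kernel and sum: 2·3 + 6·-2 + 3·1 + 0·-1 + 5·-1.

-8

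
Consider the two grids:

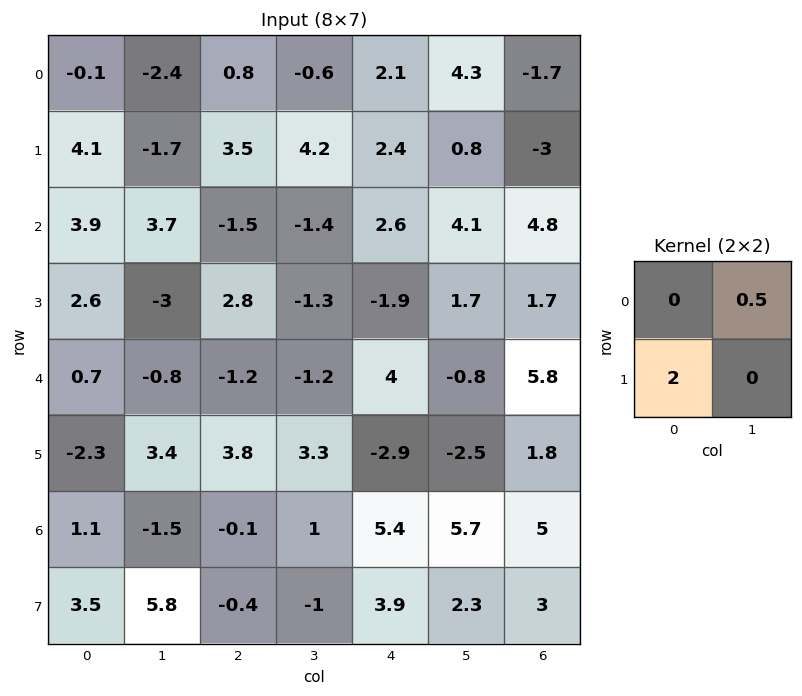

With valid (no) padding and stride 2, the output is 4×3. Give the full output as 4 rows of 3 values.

7 6.7 6.95
7.05 4.9 -1.75
-5 7 -6.2
6.25 -0.3 10.65

Output[0,0]: The receptive field on the input at this output position is [-0.1 -2.4 / 4.1 -1.7]. Elementwise product with the kernel and sum: -2.4·0.5 + 4.1·2.
Output[0,1]: The receptive field on the input at this output position is [0.8 -0.6 / 3.5 4.2]. Elementwise product with the kernel and sum: -0.6·0.5 + 3.5·2.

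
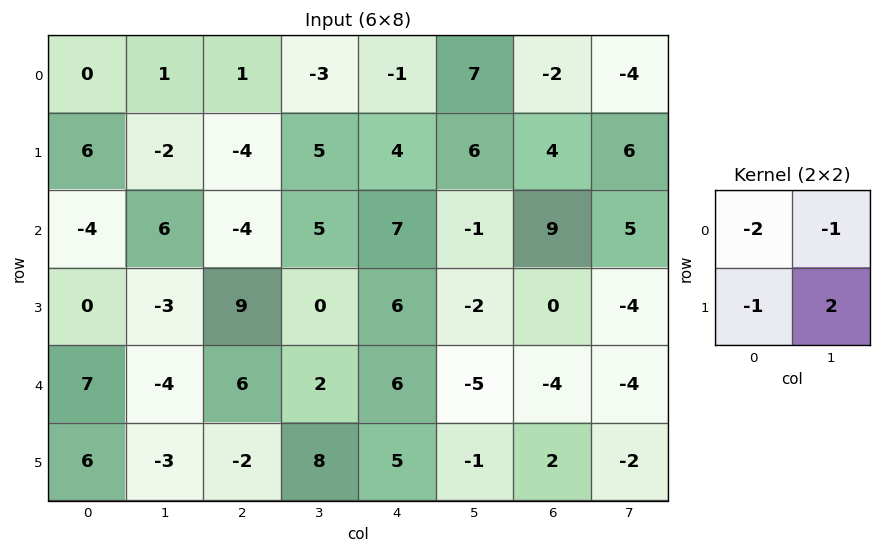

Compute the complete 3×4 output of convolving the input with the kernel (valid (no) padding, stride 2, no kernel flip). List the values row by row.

-11 15 3 16
-4 -6 -23 -31
-22 4 -14 6

Output[0,0]: The receptive field on the input at this output position is [0 1 / 6 -2]. Elementwise product with the kernel and sum: 0·-2 + 1·-1 + 6·-1 + -2·2.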